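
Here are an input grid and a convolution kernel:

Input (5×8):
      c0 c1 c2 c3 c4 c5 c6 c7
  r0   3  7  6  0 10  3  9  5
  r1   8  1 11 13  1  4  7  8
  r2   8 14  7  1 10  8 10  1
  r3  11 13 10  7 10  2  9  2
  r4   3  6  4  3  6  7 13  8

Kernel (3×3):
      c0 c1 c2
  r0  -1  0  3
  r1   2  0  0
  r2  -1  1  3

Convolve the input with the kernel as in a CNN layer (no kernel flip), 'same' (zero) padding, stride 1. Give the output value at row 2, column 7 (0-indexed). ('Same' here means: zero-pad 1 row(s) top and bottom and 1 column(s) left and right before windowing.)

The receptive field on the zero-padded input at this output position is [7 8 0 / 10 1 0 / 9 2 0]. Elementwise product with the kernel and sum: 7·-1 + 0·3 + 10·2 + 9·-1 + 2·1 + 0·3.

6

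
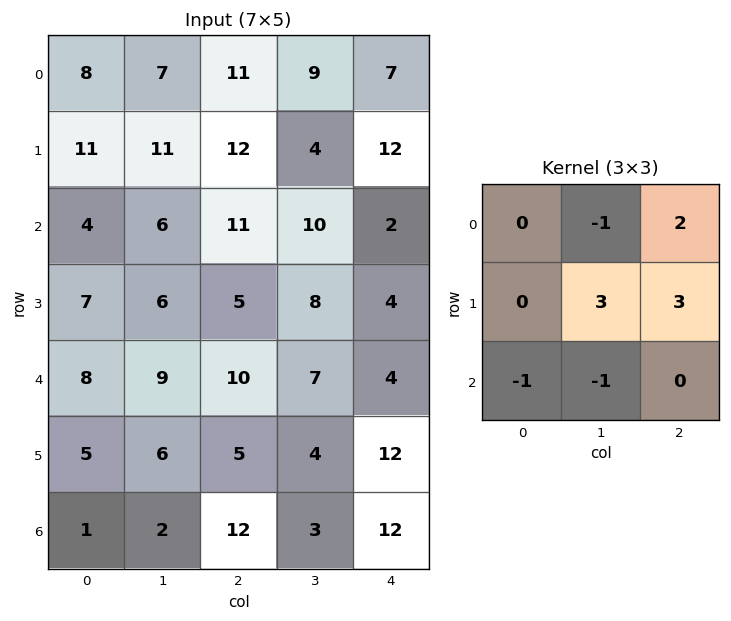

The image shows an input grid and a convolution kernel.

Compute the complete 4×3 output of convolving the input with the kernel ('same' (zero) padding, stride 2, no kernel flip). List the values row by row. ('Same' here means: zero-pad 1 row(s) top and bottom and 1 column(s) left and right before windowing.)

34 37 5
34 48 -18
51 51 -8
16 48 24

Output[0,0]: The receptive field on the zero-padded input at this output position is [0 0 0 / 0 8 7 / 0 11 11]. Elementwise product with the kernel and sum: 0·-1 + 0·2 + 8·3 + 7·3 + 0·-1 + 11·-1.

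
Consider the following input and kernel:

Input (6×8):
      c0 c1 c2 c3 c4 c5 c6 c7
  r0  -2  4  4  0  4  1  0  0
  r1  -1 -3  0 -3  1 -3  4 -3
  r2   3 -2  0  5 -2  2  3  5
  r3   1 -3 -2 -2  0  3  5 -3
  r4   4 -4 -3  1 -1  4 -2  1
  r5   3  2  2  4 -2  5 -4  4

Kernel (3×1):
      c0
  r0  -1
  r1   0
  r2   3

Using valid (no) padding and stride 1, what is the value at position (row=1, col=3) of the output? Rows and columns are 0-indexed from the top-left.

The receptive field on the input at this output position is [-3 / 5 / -2]. Elementwise product with the kernel and sum: -3·-1 + -2·3.

-3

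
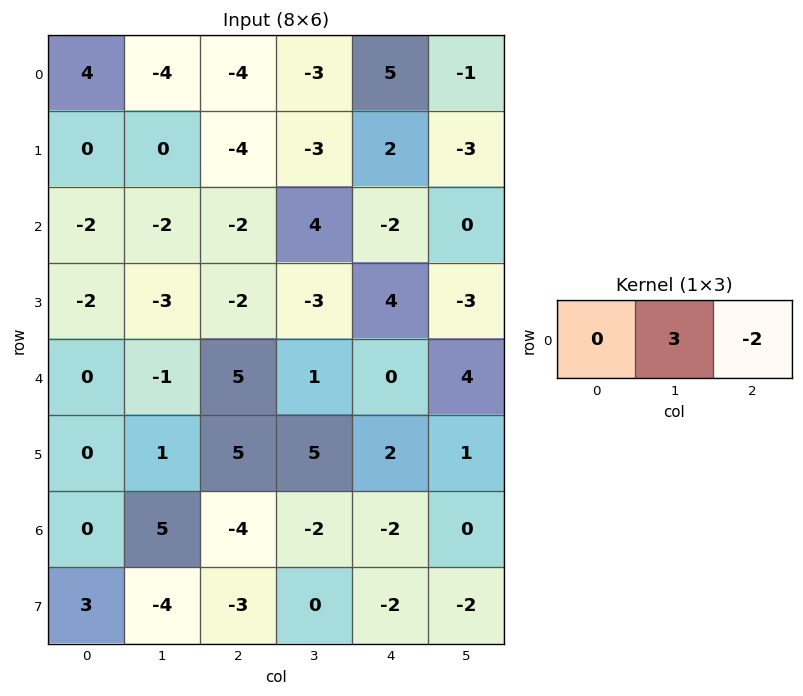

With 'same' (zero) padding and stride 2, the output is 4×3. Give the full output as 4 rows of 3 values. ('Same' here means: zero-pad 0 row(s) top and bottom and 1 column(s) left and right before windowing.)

20 -6 17
-2 -14 -6
2 13 -8
-10 -8 -6

Output[0,0]: The receptive field on the zero-padded input at this output position is [0 4 -4]. Elementwise product with the kernel and sum: 4·3 + -4·-2.
Output[0,1]: The receptive field on the zero-padded input at this output position is [-4 -4 -3]. Elementwise product with the kernel and sum: -4·3 + -3·-2.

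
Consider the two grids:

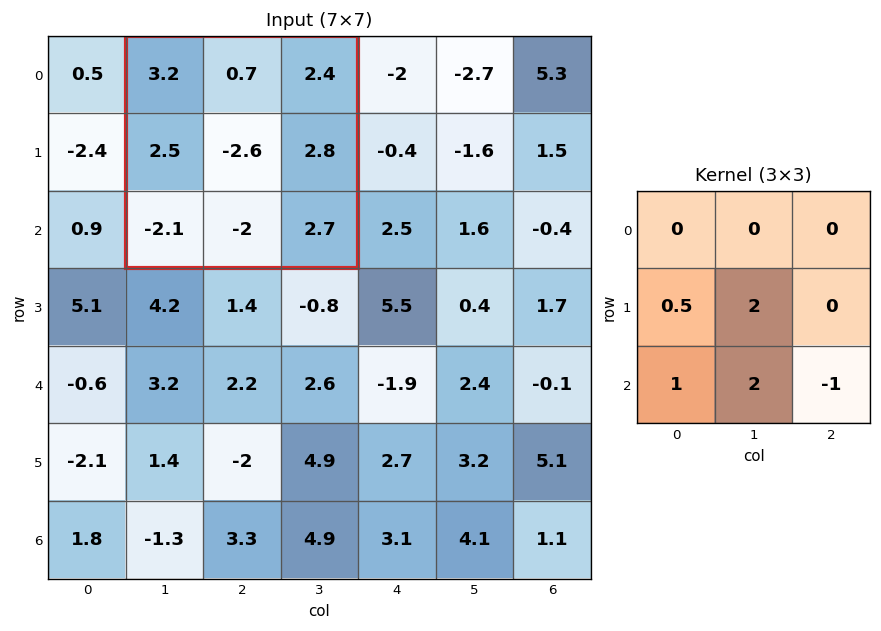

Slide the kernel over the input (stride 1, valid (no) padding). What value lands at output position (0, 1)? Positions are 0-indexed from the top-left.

-12.75

The receptive field on the input at this output position is [3.2 0.7 2.4 / 2.5 -2.6 2.8 / -2.1 -2 2.7]. Elementwise product with the kernel and sum: 2.5·0.5 + -2.6·2 + -2.1·1 + -2·2 + 2.7·-1.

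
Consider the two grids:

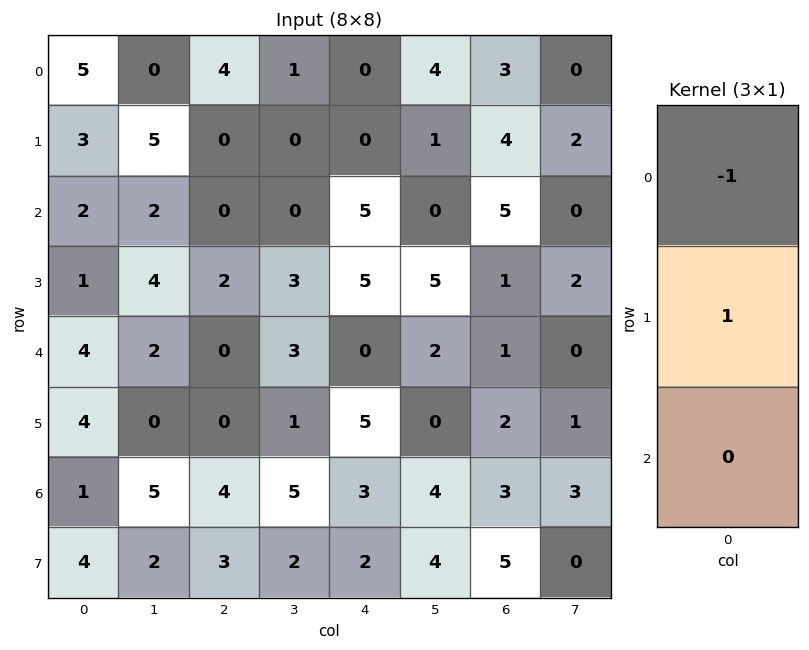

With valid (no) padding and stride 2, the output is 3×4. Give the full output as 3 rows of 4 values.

Output[0,0]: The receptive field on the input at this output position is [5 / 3 / 2]. Elementwise product with the kernel and sum: 5·-1 + 3·1.
Output[0,1]: The receptive field on the input at this output position is [4 / 0 / 0]. Elementwise product with the kernel and sum: 4·-1 + 0·1.

-2 -4 0 1
-1 2 0 -4
0 0 5 1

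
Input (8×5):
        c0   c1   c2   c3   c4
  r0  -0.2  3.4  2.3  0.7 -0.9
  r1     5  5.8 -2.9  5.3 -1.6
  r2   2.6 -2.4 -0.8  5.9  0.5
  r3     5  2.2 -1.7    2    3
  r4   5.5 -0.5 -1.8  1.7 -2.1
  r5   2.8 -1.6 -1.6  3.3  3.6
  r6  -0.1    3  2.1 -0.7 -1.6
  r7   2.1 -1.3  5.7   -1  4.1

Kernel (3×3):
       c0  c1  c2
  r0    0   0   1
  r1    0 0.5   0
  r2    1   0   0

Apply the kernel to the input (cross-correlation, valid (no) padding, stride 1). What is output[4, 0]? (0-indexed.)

-2.7

The receptive field on the input at this output position is [5.5 -0.5 -1.8 / 2.8 -1.6 -1.6 / -0.1 3 2.1]. Elementwise product with the kernel and sum: -1.8·1 + -1.6·0.5 + -0.1·1.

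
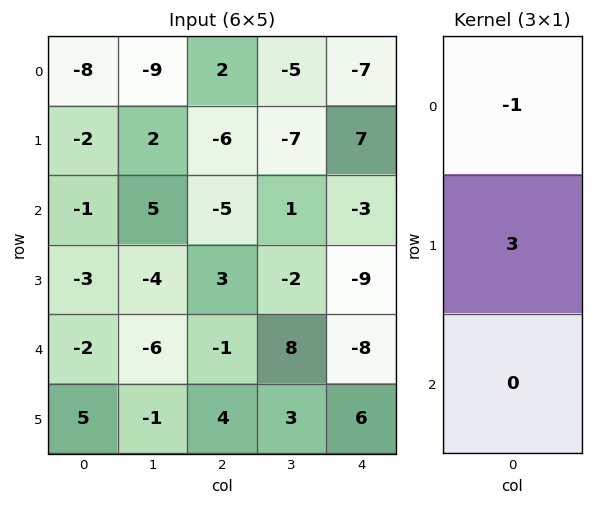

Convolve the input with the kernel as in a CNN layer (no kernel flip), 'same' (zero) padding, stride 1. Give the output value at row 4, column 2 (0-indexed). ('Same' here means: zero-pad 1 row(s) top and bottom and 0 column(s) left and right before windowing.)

The receptive field on the zero-padded input at this output position is [3 / -1 / 4]. Elementwise product with the kernel and sum: 3·-1 + -1·3.

-6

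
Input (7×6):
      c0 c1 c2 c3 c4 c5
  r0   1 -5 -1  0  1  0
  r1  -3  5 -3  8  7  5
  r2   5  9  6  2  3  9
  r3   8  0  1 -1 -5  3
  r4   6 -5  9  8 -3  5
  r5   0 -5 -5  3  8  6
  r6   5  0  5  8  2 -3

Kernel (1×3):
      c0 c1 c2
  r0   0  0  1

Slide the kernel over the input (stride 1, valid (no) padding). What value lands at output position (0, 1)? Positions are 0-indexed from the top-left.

The receptive field on the input at this output position is [-5 -1 0]. Elementwise product with the kernel and sum: 0·1.

0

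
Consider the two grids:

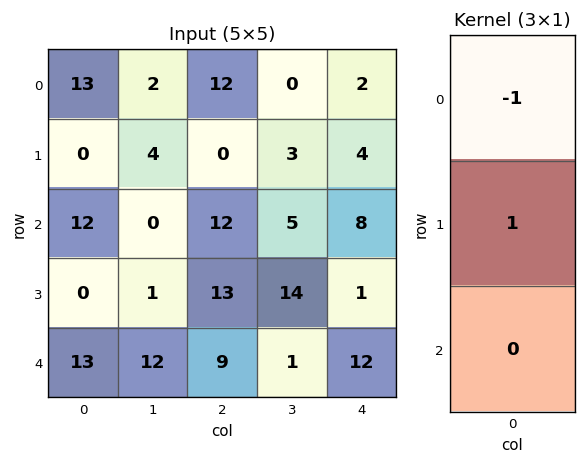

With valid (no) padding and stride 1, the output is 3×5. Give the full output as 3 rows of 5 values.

Output[0,0]: The receptive field on the input at this output position is [13 / 0 / 12]. Elementwise product with the kernel and sum: 13·-1 + 0·1.

-13 2 -12 3 2
12 -4 12 2 4
-12 1 1 9 -7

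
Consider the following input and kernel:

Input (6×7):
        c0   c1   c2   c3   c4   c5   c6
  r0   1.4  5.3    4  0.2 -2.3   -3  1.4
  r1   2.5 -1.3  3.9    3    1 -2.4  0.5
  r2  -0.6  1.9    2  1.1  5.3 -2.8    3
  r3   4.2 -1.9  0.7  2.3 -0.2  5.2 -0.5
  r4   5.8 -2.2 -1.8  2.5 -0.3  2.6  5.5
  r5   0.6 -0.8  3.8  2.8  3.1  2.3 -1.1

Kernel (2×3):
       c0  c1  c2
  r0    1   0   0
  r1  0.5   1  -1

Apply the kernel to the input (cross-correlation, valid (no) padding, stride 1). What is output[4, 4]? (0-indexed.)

4.65

The receptive field on the input at this output position is [-0.3 2.6 5.5 / 3.1 2.3 -1.1]. Elementwise product with the kernel and sum: -0.3·1 + 3.1·0.5 + 2.3·1 + -1.1·-1.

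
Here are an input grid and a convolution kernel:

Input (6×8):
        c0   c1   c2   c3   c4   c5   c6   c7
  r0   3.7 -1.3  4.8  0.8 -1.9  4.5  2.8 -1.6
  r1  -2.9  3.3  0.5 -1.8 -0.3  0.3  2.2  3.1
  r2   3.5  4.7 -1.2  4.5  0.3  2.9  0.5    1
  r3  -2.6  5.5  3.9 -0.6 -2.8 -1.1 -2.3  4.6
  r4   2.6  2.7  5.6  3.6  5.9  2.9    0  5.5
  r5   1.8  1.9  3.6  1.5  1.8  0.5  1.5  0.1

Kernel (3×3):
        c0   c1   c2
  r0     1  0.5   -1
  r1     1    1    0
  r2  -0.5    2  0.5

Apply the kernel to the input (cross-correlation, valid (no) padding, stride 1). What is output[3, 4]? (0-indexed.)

The receptive field on the input at this output position is [-2.8 -1.1 -2.3 / 5.9 2.9 0 / 1.8 0.5 1.5]. Elementwise product with the kernel and sum: -2.8·1 + -1.1·0.5 + -2.3·-1 + 5.9·1 + 2.9·1 + 1.8·-0.5 + 0.5·2 + 1.5·0.5.

8.6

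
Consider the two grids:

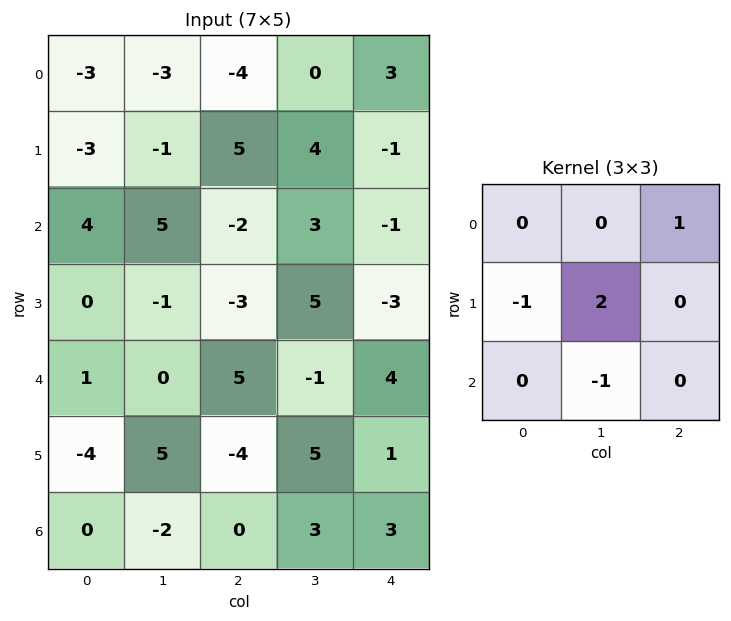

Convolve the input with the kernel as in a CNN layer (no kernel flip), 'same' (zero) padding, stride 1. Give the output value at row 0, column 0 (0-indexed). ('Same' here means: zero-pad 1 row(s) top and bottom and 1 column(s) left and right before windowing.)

-3

The receptive field on the zero-padded input at this output position is [0 0 0 / 0 -3 -3 / 0 -3 -1]. Elementwise product with the kernel and sum: 0·1 + 0·-1 + -3·2 + -3·-1.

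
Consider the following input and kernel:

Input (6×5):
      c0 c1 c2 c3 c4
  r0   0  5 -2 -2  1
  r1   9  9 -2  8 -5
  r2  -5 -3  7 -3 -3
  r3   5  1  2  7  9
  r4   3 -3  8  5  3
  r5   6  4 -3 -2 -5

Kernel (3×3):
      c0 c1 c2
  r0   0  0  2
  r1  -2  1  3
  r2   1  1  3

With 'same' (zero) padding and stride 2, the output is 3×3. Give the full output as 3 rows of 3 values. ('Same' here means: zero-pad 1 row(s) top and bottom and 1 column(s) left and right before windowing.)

51 13 8
12 44 19
14 38 -14

Output[0,0]: The receptive field on the zero-padded input at this output position is [0 0 0 / 0 0 5 / 0 9 9]. Elementwise product with the kernel and sum: 0·2 + 0·-2 + 0·1 + 5·3 + 0·1 + 9·1 + 9·3.
Output[0,1]: The receptive field on the zero-padded input at this output position is [0 0 0 / 5 -2 -2 / 9 -2 8]. Elementwise product with the kernel and sum: 0·2 + 5·-2 + -2·1 + -2·3 + 9·1 + -2·1 + 8·3.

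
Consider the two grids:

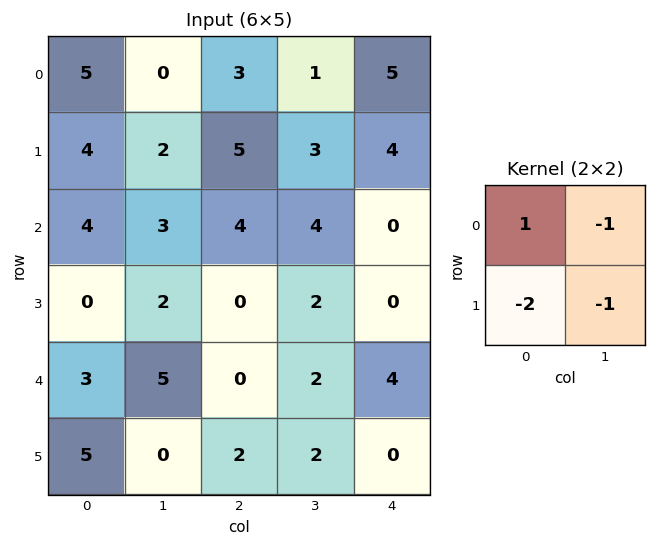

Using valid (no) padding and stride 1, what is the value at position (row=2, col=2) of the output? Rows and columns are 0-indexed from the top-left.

The receptive field on the input at this output position is [4 4 / 0 2]. Elementwise product with the kernel and sum: 4·1 + 4·-1 + 0·-2 + 2·-1.

-2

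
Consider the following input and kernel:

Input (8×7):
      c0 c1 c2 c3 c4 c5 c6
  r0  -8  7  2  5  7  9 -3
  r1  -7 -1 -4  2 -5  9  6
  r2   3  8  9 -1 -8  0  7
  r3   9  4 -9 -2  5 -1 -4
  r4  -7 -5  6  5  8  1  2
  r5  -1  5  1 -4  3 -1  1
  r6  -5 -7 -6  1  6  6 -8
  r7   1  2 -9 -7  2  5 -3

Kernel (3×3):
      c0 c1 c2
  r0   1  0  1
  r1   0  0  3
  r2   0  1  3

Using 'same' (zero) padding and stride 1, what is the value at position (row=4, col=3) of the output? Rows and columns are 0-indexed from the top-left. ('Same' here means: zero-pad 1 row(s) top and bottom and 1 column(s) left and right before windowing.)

The receptive field on the zero-padded input at this output position is [-9 -2 5 / 6 5 8 / 1 -4 3]. Elementwise product with the kernel and sum: -9·1 + 5·1 + 8·3 + -4·1 + 3·3.

25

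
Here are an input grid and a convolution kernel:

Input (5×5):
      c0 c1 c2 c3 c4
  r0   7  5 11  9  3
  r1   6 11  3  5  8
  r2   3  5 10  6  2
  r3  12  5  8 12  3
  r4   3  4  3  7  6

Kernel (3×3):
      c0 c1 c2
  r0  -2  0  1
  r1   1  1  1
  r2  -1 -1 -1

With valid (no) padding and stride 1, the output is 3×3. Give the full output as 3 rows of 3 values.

-1 -3 -21
-16 -21 -3
19 7 -11

Output[0,0]: The receptive field on the input at this output position is [7 5 11 / 6 11 3 / 3 5 10]. Elementwise product with the kernel and sum: 7·-2 + 11·1 + 6·1 + 11·1 + 3·1 + 3·-1 + 5·-1 + 10·-1.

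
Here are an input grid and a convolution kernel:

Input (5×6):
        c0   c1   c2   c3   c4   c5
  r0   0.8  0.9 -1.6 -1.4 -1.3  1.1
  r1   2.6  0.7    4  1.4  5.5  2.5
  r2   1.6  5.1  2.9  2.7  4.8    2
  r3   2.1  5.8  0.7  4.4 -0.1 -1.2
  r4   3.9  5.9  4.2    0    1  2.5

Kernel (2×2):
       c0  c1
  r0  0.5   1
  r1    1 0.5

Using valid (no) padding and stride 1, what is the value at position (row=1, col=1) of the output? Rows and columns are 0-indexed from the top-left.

The receptive field on the input at this output position is [0.7 4 / 5.1 2.9]. Elementwise product with the kernel and sum: 0.7·0.5 + 4·1 + 5.1·1 + 2.9·0.5.

10.9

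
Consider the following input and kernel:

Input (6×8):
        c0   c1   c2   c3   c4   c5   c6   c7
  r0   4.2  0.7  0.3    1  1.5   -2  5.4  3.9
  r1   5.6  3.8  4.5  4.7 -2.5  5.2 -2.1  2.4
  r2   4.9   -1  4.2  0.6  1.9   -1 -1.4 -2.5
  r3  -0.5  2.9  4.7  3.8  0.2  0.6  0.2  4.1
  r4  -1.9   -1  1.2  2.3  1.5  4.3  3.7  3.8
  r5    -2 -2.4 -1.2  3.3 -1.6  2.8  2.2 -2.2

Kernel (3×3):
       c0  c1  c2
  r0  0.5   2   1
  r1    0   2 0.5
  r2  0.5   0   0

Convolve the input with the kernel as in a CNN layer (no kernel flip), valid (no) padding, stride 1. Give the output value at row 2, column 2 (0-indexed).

13.5

The receptive field on the input at this output position is [4.2 0.6 1.9 / 4.7 3.8 0.2 / 1.2 2.3 1.5]. Elementwise product with the kernel and sum: 4.2·0.5 + 0.6·2 + 1.9·1 + 3.8·2 + 0.2·0.5 + 1.2·0.5.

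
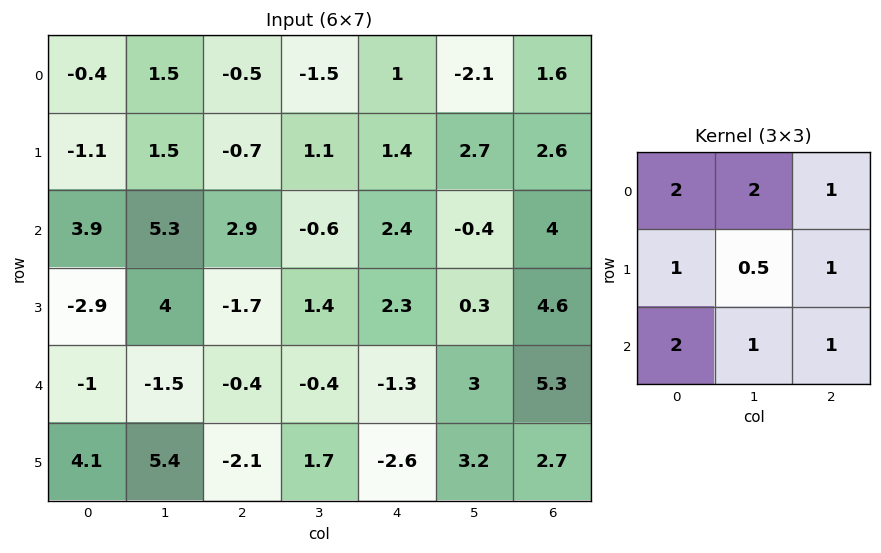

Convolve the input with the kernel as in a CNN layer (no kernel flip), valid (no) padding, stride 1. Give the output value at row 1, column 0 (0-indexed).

The receptive field on the input at this output position is [-1.1 1.5 -0.7 / 3.9 5.3 2.9 / -2.9 4 -1.7]. Elementwise product with the kernel and sum: -1.1·2 + 1.5·2 + -0.7·1 + 3.9·1 + 5.3·0.5 + 2.9·1 + -2.9·2 + 4·1 + -1.7·1.

6.05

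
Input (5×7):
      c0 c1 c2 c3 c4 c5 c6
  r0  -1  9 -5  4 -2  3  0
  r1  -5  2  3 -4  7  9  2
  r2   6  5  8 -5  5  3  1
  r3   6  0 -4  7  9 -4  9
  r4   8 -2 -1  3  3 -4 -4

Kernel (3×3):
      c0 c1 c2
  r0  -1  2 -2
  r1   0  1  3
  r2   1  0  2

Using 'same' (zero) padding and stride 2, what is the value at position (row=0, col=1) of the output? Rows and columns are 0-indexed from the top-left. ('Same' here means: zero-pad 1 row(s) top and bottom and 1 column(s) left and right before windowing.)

The receptive field on the zero-padded input at this output position is [0 0 0 / 9 -5 4 / 2 3 -4]. Elementwise product with the kernel and sum: 0·-1 + 0·2 + 0·-2 + -5·1 + 4·3 + 2·1 + -4·2.

1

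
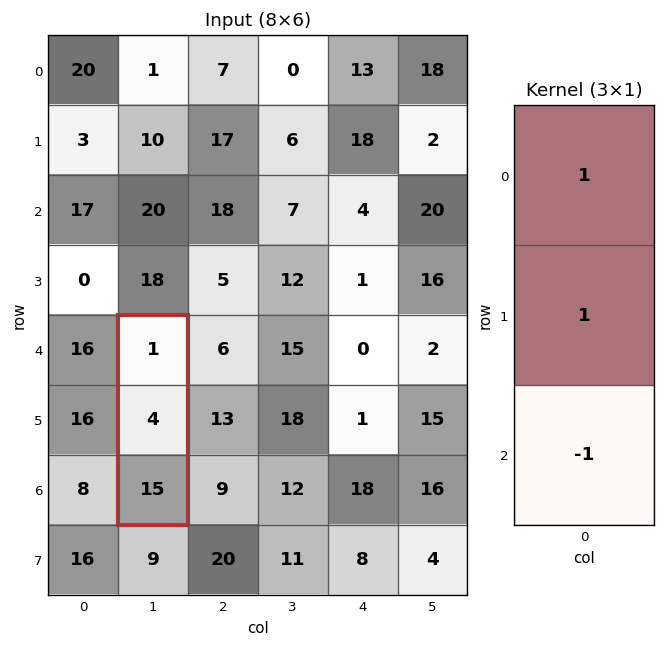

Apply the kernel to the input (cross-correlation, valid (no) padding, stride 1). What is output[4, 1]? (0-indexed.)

-10

The receptive field on the input at this output position is [1 / 4 / 15]. Elementwise product with the kernel and sum: 1·1 + 4·1 + 15·-1.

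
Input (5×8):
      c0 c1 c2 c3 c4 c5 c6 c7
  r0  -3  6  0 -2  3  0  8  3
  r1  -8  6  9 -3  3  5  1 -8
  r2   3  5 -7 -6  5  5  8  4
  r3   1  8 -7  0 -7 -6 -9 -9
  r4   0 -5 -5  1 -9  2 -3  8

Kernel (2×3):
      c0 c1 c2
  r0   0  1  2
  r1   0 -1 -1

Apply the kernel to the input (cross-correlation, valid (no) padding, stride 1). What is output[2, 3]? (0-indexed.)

The receptive field on the input at this output position is [-6 5 5 / 0 -7 -6]. Elementwise product with the kernel and sum: 5·1 + 5·2 + -7·-1 + -6·-1.

28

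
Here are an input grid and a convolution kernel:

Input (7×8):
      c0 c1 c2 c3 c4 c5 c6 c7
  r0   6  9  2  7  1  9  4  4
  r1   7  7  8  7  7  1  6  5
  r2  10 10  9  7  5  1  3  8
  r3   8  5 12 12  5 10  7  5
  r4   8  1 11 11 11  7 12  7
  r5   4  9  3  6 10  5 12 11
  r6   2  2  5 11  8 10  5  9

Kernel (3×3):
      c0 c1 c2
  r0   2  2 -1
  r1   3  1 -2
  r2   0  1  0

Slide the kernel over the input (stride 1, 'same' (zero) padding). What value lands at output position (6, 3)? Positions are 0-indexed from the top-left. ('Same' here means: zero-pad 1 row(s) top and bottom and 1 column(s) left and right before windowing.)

18

The receptive field on the zero-padded input at this output position is [3 6 10 / 5 11 8 / 0 0 0]. Elementwise product with the kernel and sum: 3·2 + 6·2 + 10·-1 + 5·3 + 11·1 + 8·-2 + 0·1.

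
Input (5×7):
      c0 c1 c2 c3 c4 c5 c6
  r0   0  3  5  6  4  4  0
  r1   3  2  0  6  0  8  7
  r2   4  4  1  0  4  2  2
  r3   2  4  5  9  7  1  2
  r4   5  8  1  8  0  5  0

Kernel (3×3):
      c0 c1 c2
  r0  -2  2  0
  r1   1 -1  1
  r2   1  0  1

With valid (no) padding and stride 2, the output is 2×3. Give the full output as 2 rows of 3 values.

Output[0,0]: The receptive field on the input at this output position is [0 3 5 / 3 2 0 / 4 4 1]. Elementwise product with the kernel and sum: 0·-2 + 3·2 + 3·1 + 2·-1 + 0·1 + 4·1 + 1·1.
Output[0,1]: The receptive field on the input at this output position is [5 6 4 / 0 6 0 / 1 0 4]. Elementwise product with the kernel and sum: 5·-2 + 6·2 + 0·1 + 6·-1 + 0·1 + 1·1 + 4·1.

12 1 5
9 2 4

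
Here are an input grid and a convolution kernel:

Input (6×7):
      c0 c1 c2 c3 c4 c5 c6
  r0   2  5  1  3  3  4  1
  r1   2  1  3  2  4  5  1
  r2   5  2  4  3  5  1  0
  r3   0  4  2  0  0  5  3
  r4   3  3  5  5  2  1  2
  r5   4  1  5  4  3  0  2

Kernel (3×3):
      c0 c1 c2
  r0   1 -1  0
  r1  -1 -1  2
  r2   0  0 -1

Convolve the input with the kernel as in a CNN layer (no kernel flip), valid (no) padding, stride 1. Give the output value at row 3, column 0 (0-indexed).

The receptive field on the input at this output position is [0 4 2 / 3 3 5 / 4 1 5]. Elementwise product with the kernel and sum: 0·1 + 4·-1 + 3·-1 + 3·-1 + 5·2 + 5·-1.

-5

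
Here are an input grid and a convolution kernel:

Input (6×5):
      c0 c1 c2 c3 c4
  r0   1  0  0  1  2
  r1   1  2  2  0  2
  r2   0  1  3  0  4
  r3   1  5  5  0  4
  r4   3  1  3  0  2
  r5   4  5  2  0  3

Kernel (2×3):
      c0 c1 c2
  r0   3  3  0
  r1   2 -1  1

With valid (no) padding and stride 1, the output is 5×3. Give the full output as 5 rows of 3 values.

Output[0,0]: The receptive field on the input at this output position is [1 0 0 / 1 2 2]. Elementwise product with the kernel and sum: 1·3 + 0·3 + 1·2 + 2·-1 + 2·1.

5 2 9
11 11 16
5 17 23
26 29 23
17 20 16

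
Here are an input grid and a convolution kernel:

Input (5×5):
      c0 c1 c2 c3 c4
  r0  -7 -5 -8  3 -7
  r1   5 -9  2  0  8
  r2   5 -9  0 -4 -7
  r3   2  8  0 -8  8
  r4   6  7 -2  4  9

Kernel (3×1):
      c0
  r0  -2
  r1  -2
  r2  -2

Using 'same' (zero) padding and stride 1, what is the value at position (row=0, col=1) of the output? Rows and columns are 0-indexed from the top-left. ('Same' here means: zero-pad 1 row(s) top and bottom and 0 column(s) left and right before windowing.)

28

The receptive field on the zero-padded input at this output position is [0 / -5 / -9]. Elementwise product with the kernel and sum: 0·-2 + -5·-2 + -9·-2.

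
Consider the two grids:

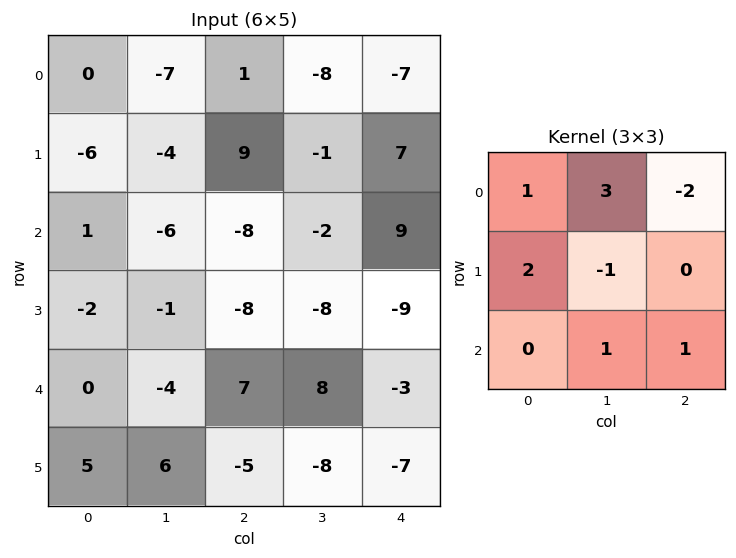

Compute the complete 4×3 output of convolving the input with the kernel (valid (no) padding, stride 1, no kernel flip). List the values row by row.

Output[0,0]: The receptive field on the input at this output position is [0 -7 1 / -6 -4 9 / 1 -6 -8]. Elementwise product with the kernel and sum: 0·1 + -7·3 + 1·-2 + -6·2 + -4·-1 + -6·1 + -8·1.
Output[0,1]: The receptive field on the input at this output position is [-7 1 -8 / -4 9 -1 / -6 -8 -2]. Elementwise product with the kernel and sum: -7·1 + 1·3 + -8·-2 + -4·2 + 9·-1 + -8·1 + -2·1.

-45 -15 17
-37 5 -39
-1 -5 -35
16 -37 -23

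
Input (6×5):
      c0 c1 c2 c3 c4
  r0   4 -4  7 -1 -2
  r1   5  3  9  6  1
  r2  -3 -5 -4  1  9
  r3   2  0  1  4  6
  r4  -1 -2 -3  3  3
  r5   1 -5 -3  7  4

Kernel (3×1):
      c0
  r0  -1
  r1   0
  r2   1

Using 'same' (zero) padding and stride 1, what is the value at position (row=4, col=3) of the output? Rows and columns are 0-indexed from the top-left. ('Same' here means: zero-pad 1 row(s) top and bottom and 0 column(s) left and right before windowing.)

The receptive field on the zero-padded input at this output position is [4 / 3 / 7]. Elementwise product with the kernel and sum: 4·-1 + 7·1.

3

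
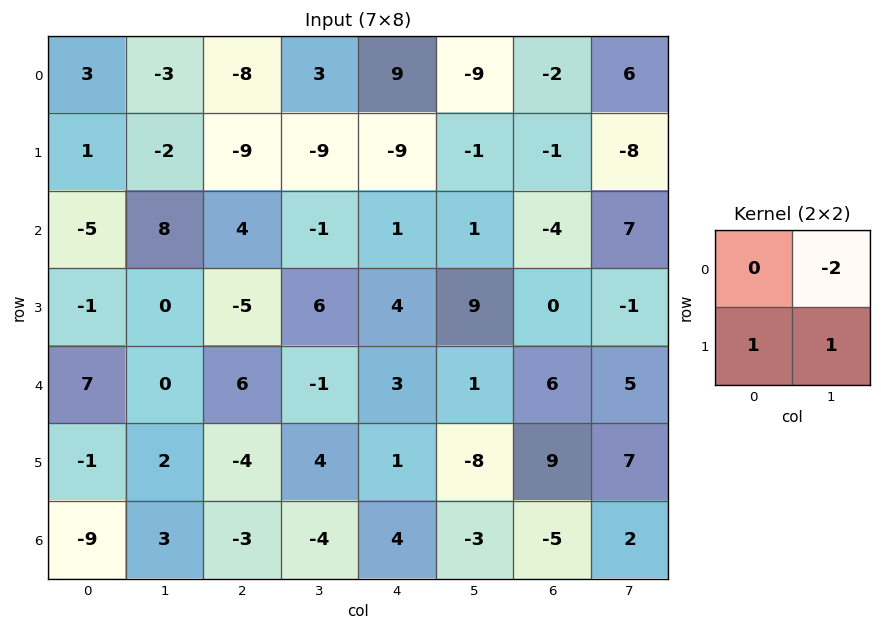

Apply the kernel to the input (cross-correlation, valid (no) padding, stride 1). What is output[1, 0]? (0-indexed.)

7

The receptive field on the input at this output position is [1 -2 / -5 8]. Elementwise product with the kernel and sum: -2·-2 + -5·1 + 8·1.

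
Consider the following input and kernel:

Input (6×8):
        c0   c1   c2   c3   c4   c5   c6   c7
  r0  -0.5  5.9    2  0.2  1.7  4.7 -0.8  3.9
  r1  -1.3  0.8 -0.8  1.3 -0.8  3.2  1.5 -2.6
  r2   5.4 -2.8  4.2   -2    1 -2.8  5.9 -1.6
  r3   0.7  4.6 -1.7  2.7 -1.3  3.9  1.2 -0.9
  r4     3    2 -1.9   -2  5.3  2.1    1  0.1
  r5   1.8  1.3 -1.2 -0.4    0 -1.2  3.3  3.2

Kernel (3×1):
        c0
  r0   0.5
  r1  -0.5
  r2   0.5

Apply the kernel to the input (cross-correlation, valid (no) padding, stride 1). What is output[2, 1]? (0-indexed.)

The receptive field on the input at this output position is [-2.8 / 4.6 / 2]. Elementwise product with the kernel and sum: -2.8·0.5 + 4.6·-0.5 + 2·0.5.

-2.7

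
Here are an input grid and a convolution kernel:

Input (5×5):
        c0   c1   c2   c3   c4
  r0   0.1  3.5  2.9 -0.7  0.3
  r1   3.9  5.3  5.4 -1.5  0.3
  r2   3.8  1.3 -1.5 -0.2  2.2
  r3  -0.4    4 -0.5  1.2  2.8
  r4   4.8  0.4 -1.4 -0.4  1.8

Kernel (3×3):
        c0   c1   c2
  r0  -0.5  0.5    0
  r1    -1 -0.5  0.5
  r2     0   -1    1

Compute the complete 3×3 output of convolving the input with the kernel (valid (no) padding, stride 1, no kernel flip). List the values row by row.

Output[0,0]: The receptive field on the input at this output position is [0.1 3.5 2.9 / 3.9 5.3 5.4 / 3.8 1.3 -1.5]. Elementwise product with the kernel and sum: 0.1·-0.5 + 3.5·0.5 + 3.9·-1 + 5.3·-0.5 + 5.4·0.5 + 1.3·-1 + -1.5·1.
Output[0,1]: The receptive field on the input at this output position is [3.5 2.9 -0.7 / 5.3 5.4 -1.5 / 1.3 -1.5 -0.2]. Elementwise product with the kernel and sum: 3.5·-0.5 + 2.9·0.5 + 5.3·-1 + 5.4·-0.5 + -1.5·0.5 + -1.5·-1 + -0.2·1.

-4.95 -7.75 -3.9
-9 1.1 0.85
-4.9 -3.55 4.15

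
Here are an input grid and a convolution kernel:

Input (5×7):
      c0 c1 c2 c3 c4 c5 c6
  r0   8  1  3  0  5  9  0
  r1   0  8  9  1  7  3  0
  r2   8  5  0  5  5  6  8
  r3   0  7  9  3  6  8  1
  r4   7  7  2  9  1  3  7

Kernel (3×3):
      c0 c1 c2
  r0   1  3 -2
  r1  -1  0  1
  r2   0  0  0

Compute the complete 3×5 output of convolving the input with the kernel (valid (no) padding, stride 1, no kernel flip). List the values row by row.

14 3 -9 -1 25
-2 33 3 17 19
32 -9 2 13 2

Output[0,0]: The receptive field on the input at this output position is [8 1 3 / 0 8 9 / 8 5 0]. Elementwise product with the kernel and sum: 8·1 + 1·3 + 3·-2 + 0·-1 + 9·1.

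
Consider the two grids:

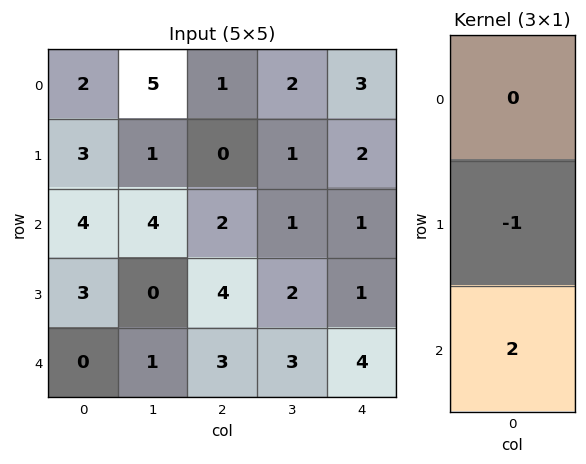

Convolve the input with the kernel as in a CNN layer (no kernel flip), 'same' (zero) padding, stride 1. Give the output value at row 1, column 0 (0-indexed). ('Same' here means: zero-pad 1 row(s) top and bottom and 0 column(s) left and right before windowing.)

The receptive field on the zero-padded input at this output position is [2 / 3 / 4]. Elementwise product with the kernel and sum: 3·-1 + 4·2.

5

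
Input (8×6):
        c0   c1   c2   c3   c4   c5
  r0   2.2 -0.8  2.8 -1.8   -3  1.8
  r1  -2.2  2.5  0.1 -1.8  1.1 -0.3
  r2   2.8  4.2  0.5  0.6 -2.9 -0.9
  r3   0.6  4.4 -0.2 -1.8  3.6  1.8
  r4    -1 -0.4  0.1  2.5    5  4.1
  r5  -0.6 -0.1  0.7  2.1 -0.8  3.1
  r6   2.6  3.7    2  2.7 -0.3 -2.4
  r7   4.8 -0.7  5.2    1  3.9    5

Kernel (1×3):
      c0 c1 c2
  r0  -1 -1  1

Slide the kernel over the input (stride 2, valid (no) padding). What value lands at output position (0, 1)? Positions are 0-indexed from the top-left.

-4

The receptive field on the input at this output position is [2.8 -1.8 -3]. Elementwise product with the kernel and sum: 2.8·-1 + -1.8·-1 + -3·1.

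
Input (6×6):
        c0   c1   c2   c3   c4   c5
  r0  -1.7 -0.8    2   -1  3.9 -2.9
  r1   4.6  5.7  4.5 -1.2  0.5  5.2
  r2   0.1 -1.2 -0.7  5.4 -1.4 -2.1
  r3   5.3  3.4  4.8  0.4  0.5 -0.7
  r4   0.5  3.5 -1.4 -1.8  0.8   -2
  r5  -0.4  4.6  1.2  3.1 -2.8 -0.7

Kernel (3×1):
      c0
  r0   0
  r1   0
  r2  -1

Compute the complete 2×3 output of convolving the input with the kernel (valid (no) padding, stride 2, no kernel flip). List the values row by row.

Output[0,0]: The receptive field on the input at this output position is [-1.7 / 4.6 / 0.1]. Elementwise product with the kernel and sum: 0.1·-1.
Output[0,1]: The receptive field on the input at this output position is [2 / 4.5 / -0.7]. Elementwise product with the kernel and sum: -0.7·-1.

-0.1 0.7 1.4
-0.5 1.4 -0.8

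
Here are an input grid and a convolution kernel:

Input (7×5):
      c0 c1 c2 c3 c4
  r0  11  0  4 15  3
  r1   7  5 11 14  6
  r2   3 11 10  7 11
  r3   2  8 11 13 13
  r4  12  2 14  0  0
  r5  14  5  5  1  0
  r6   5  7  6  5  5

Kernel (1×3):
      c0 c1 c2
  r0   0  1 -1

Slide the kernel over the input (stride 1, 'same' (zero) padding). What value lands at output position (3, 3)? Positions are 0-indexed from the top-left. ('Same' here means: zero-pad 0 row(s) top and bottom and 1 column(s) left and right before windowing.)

0

The receptive field on the zero-padded input at this output position is [11 13 13]. Elementwise product with the kernel and sum: 13·1 + 13·-1.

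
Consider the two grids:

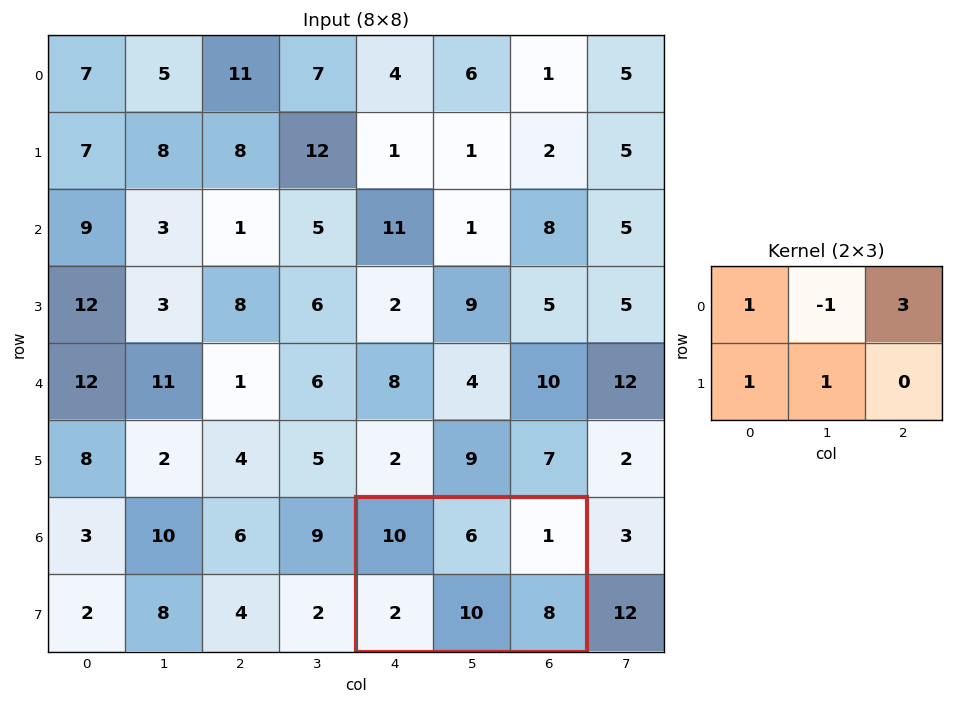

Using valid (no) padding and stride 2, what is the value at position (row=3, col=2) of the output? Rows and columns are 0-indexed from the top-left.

The receptive field on the input at this output position is [10 6 1 / 2 10 8]. Elementwise product with the kernel and sum: 10·1 + 6·-1 + 1·3 + 2·1 + 10·1.

19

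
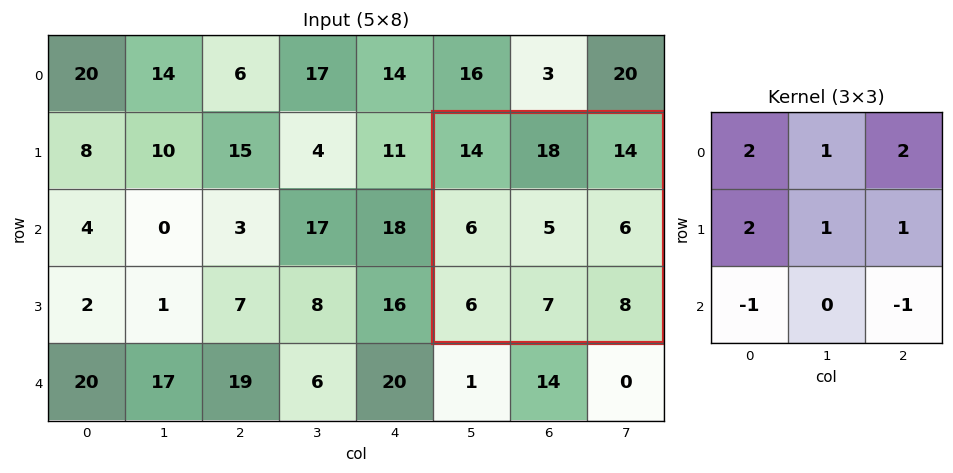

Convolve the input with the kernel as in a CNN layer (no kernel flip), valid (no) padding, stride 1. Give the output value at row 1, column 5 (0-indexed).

The receptive field on the input at this output position is [14 18 14 / 6 5 6 / 6 7 8]. Elementwise product with the kernel and sum: 14·2 + 18·1 + 14·2 + 6·2 + 5·1 + 6·1 + 6·-1 + 8·-1.

83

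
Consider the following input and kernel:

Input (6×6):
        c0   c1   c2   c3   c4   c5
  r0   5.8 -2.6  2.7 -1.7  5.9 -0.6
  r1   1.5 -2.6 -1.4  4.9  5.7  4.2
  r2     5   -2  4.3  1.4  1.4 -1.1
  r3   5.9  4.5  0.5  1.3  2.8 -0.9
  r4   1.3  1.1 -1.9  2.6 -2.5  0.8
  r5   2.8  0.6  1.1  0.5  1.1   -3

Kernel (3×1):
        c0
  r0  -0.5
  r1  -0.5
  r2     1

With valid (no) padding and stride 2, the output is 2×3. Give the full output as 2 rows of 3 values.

Output[0,0]: The receptive field on the input at this output position is [5.8 / 1.5 / 5]. Elementwise product with the kernel and sum: 5.8·-0.5 + 1.5·-0.5 + 5·1.
Output[0,1]: The receptive field on the input at this output position is [2.7 / -1.4 / 4.3]. Elementwise product with the kernel and sum: 2.7·-0.5 + -1.4·-0.5 + 4.3·1.

1.35 3.65 -4.4
-4.15 -4.3 -4.6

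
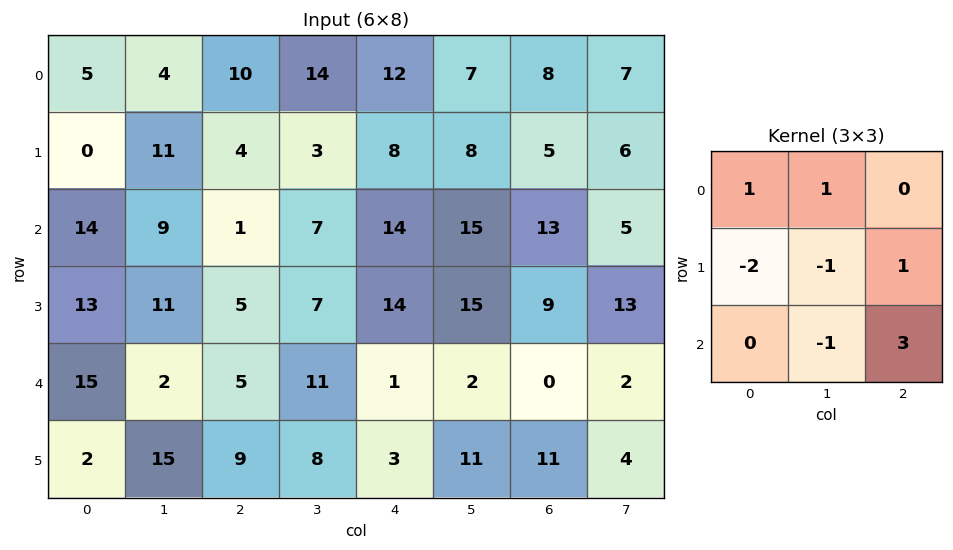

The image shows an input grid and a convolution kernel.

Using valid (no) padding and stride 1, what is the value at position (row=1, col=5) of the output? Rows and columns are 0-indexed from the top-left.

5

The receptive field on the input at this output position is [8 5 6 / 15 13 5 / 15 9 13]. Elementwise product with the kernel and sum: 8·1 + 5·1 + 15·-2 + 13·-1 + 5·1 + 9·-1 + 13·3.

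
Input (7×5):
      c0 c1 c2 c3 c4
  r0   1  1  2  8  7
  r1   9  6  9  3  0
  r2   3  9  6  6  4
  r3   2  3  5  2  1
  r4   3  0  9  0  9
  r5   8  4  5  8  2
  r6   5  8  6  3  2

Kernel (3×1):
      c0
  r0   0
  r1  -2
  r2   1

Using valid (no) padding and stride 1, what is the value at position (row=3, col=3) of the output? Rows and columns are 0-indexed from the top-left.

8

The receptive field on the input at this output position is [2 / 0 / 8]. Elementwise product with the kernel and sum: 0·-2 + 8·1.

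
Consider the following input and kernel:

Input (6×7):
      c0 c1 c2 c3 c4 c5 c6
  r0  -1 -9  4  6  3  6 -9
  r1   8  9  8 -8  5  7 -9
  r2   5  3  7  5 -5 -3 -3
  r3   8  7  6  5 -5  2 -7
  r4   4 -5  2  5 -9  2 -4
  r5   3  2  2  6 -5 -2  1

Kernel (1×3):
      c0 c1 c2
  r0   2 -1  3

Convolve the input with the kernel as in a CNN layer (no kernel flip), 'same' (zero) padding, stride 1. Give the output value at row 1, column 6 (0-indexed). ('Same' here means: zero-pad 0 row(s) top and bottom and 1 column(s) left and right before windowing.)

The receptive field on the zero-padded input at this output position is [7 -9 0]. Elementwise product with the kernel and sum: 7·2 + -9·-1 + 0·3.

23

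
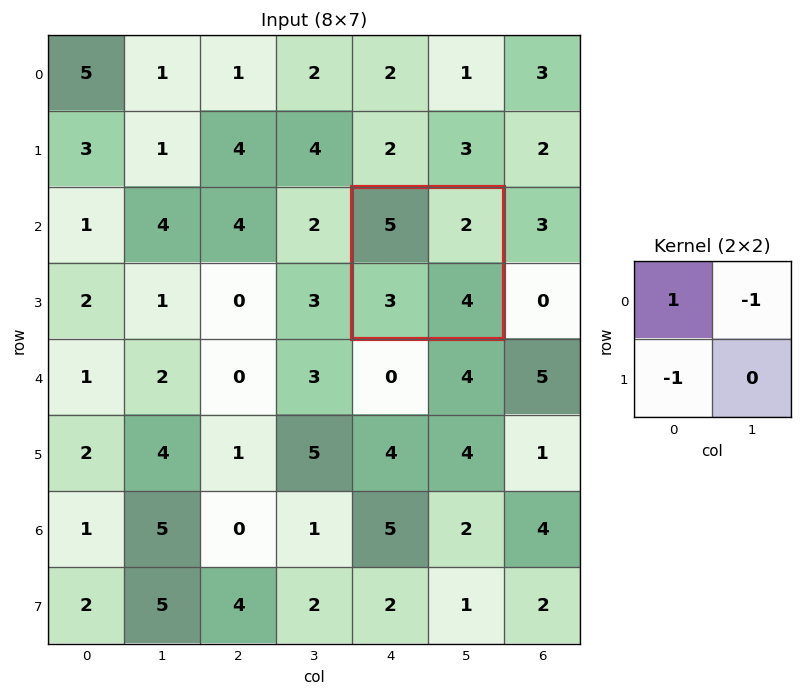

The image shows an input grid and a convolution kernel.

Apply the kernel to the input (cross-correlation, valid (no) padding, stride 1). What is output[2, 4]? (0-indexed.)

0

The receptive field on the input at this output position is [5 2 / 3 4]. Elementwise product with the kernel and sum: 5·1 + 2·-1 + 3·-1.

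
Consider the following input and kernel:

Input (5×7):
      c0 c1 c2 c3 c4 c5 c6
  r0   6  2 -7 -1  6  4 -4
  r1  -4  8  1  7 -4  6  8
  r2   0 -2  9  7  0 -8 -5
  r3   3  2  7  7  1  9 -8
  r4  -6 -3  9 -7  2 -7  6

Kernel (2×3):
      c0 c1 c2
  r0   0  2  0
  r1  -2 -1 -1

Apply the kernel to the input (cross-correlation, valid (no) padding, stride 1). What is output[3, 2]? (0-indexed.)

1

The receptive field on the input at this output position is [7 7 1 / 9 -7 2]. Elementwise product with the kernel and sum: 7·2 + 9·-2 + -7·-1 + 2·-1.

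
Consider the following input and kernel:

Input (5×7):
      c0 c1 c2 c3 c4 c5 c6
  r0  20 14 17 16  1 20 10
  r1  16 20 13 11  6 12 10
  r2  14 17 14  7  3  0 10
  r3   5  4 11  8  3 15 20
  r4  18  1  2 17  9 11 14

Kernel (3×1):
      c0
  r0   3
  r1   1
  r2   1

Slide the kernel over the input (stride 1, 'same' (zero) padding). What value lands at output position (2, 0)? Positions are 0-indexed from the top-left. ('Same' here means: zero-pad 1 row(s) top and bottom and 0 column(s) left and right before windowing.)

67

The receptive field on the zero-padded input at this output position is [16 / 14 / 5]. Elementwise product with the kernel and sum: 16·3 + 14·1 + 5·1.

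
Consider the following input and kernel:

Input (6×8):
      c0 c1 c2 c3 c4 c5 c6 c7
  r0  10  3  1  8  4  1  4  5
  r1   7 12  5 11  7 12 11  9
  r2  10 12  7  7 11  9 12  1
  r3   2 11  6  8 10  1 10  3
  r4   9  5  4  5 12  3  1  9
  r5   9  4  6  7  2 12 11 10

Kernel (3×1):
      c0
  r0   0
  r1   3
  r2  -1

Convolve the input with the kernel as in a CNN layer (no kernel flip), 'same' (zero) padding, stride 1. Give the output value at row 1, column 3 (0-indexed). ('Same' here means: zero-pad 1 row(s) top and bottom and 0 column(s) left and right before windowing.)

The receptive field on the zero-padded input at this output position is [8 / 11 / 7]. Elementwise product with the kernel and sum: 11·3 + 7·-1.

26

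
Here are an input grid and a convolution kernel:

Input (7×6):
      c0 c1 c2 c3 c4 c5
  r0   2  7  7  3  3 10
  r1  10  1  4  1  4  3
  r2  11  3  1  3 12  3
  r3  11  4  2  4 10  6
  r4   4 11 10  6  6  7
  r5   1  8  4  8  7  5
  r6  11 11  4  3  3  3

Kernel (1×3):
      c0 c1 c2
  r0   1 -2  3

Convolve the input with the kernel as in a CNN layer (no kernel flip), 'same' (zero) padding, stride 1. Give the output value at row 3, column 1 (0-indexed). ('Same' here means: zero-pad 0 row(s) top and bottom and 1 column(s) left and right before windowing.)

9

The receptive field on the zero-padded input at this output position is [11 4 2]. Elementwise product with the kernel and sum: 11·1 + 4·-2 + 2·3.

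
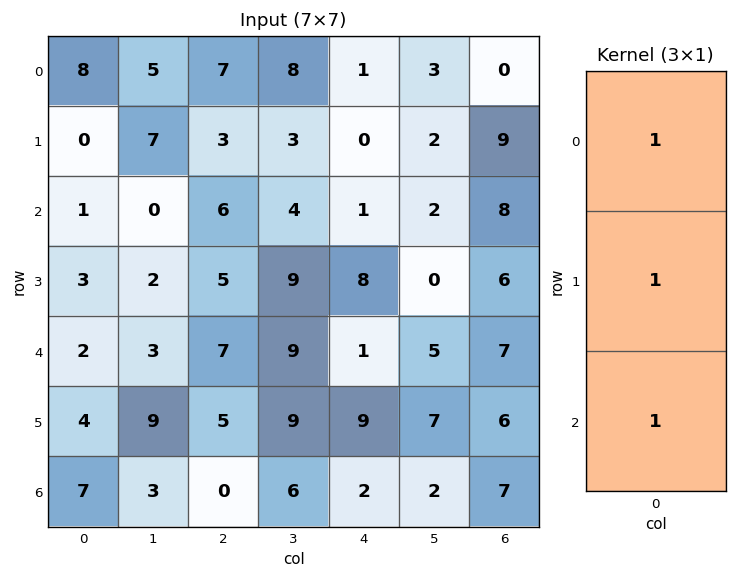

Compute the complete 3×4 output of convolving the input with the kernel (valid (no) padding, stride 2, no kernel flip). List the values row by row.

Output[0,0]: The receptive field on the input at this output position is [8 / 0 / 1]. Elementwise product with the kernel and sum: 8·1 + 0·1 + 1·1.

9 16 2 17
6 18 10 21
13 12 12 20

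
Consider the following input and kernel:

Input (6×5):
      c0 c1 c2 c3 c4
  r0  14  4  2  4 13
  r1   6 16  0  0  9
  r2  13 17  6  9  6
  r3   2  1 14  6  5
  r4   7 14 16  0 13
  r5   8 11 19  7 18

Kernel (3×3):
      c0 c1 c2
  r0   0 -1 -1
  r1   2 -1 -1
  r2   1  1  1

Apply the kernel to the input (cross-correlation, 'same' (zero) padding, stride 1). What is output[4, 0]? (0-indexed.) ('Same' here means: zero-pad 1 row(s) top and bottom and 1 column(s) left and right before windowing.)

-5

The receptive field on the zero-padded input at this output position is [0 2 1 / 0 7 14 / 0 8 11]. Elementwise product with the kernel and sum: 2·-1 + 1·-1 + 0·2 + 7·-1 + 14·-1 + 0·1 + 8·1 + 11·1.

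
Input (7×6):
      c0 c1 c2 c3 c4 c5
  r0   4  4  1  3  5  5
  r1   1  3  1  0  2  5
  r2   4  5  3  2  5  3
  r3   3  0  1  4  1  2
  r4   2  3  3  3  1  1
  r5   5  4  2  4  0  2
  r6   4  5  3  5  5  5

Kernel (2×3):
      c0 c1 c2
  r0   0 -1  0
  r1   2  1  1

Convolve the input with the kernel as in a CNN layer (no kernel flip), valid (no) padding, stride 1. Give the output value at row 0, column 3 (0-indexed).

2

The receptive field on the input at this output position is [3 5 5 / 0 2 5]. Elementwise product with the kernel and sum: 5·-1 + 0·2 + 2·1 + 5·1.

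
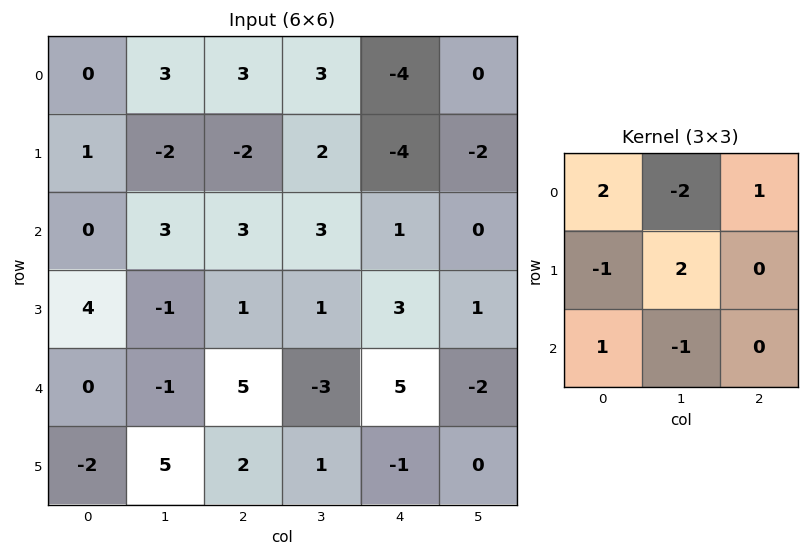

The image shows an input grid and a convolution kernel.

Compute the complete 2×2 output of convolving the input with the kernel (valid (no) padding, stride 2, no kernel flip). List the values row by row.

-11 2
-8 10

Output[0,0]: The receptive field on the input at this output position is [0 3 3 / 1 -2 -2 / 0 3 3]. Elementwise product with the kernel and sum: 0·2 + 3·-2 + 3·1 + 1·-1 + -2·2 + 0·1 + 3·-1.
Output[0,1]: The receptive field on the input at this output position is [3 3 -4 / -2 2 -4 / 3 3 1]. Elementwise product with the kernel and sum: 3·2 + 3·-2 + -4·1 + -2·-1 + 2·2 + 3·1 + 3·-1.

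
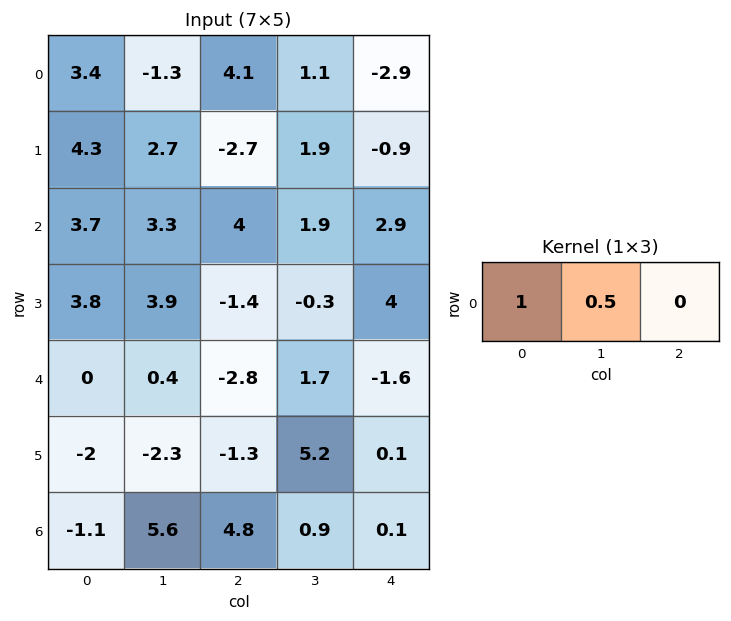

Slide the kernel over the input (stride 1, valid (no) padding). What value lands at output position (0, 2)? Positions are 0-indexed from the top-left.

The receptive field on the input at this output position is [4.1 1.1 -2.9]. Elementwise product with the kernel and sum: 4.1·1 + 1.1·0.5.

4.65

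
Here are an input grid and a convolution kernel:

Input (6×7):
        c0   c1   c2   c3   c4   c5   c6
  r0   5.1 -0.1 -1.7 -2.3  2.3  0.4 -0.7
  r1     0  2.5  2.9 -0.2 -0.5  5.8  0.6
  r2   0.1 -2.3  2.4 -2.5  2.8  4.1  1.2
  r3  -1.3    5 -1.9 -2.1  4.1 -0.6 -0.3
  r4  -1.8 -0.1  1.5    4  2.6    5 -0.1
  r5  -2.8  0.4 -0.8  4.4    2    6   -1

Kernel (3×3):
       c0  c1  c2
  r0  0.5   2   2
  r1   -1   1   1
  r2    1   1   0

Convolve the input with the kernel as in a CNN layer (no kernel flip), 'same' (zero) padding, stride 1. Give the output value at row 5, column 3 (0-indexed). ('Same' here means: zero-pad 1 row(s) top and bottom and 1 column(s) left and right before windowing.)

21.15

The receptive field on the zero-padded input at this output position is [1.5 4 2.6 / -0.8 4.4 2 / 0 0 0]. Elementwise product with the kernel and sum: 1.5·0.5 + 4·2 + 2.6·2 + -0.8·-1 + 4.4·1 + 2·1 + 0·1 + 0·1.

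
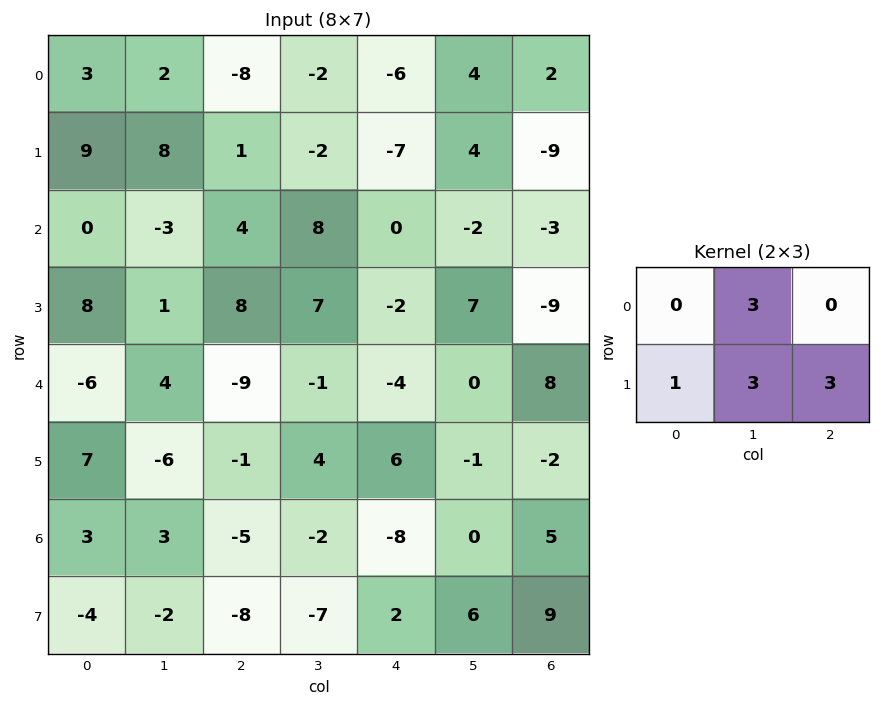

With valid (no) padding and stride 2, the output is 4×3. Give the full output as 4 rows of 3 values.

42 -32 -10
26 47 -14
-2 26 -3
-25 -29 47

Output[0,0]: The receptive field on the input at this output position is [3 2 -8 / 9 8 1]. Elementwise product with the kernel and sum: 2·3 + 9·1 + 8·3 + 1·3.
Output[0,1]: The receptive field on the input at this output position is [-8 -2 -6 / 1 -2 -7]. Elementwise product with the kernel and sum: -2·3 + 1·1 + -2·3 + -7·3.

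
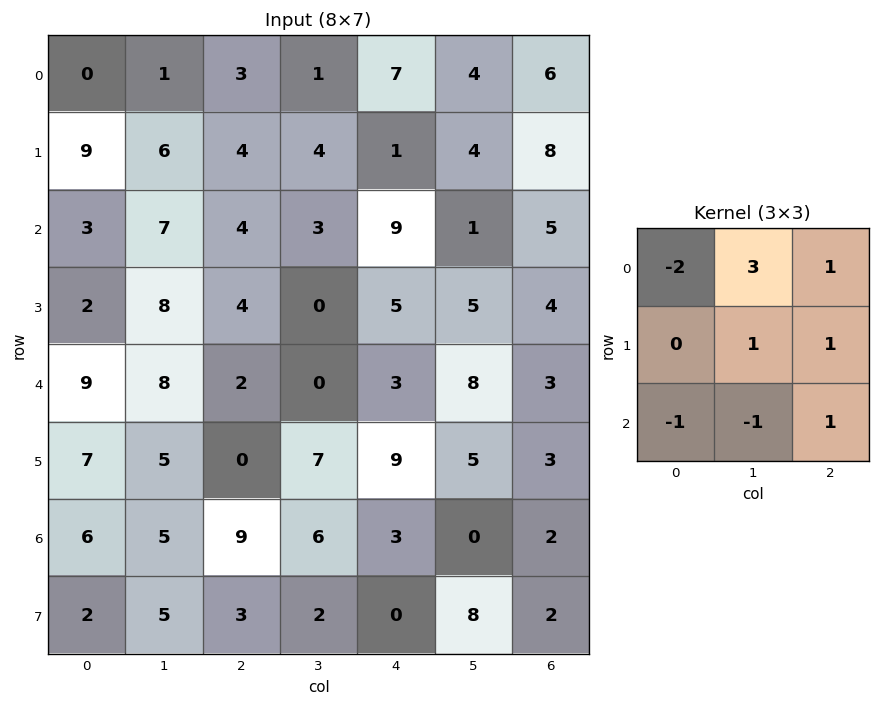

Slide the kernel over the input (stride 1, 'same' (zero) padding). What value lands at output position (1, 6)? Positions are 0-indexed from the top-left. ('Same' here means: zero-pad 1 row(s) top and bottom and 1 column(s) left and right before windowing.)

12

The receptive field on the zero-padded input at this output position is [4 6 0 / 4 8 0 / 1 5 0]. Elementwise product with the kernel and sum: 4·-2 + 6·3 + 0·1 + 8·1 + 0·1 + 1·-1 + 5·-1 + 0·1.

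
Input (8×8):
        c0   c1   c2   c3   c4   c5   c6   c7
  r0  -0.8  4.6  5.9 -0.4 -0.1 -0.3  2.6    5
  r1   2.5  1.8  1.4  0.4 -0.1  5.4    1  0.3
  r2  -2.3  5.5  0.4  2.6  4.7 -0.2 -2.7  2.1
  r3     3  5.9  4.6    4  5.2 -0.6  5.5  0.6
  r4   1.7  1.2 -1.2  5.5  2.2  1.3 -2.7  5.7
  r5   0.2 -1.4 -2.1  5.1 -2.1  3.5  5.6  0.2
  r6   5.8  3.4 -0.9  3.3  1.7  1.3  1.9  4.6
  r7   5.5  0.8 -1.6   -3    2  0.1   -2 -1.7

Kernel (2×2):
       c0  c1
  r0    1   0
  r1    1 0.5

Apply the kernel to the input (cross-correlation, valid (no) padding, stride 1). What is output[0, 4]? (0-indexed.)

The receptive field on the input at this output position is [-0.1 -0.3 / -0.1 5.4]. Elementwise product with the kernel and sum: -0.1·1 + -0.1·1 + 5.4·0.5.

2.5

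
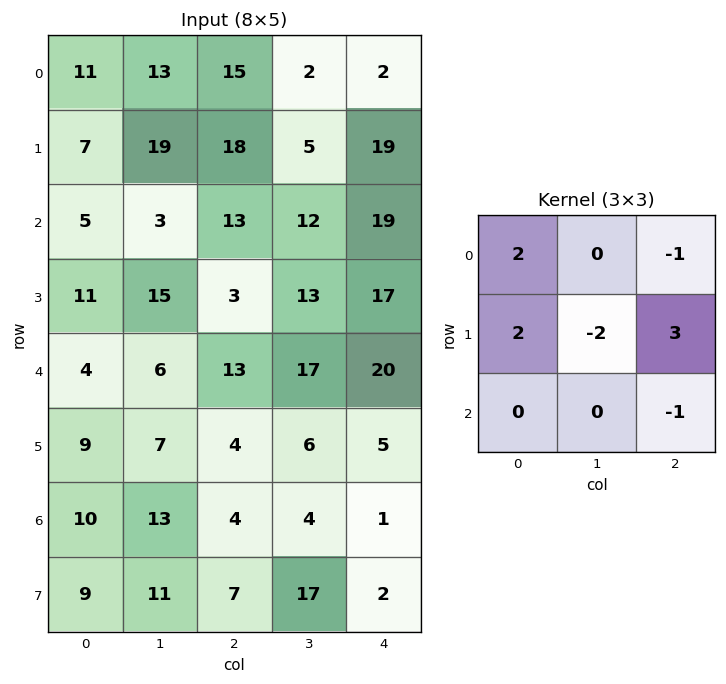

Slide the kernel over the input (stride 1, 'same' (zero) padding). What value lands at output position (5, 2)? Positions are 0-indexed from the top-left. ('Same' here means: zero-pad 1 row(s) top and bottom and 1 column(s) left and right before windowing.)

15

The receptive field on the zero-padded input at this output position is [6 13 17 / 7 4 6 / 13 4 4]. Elementwise product with the kernel and sum: 6·2 + 17·-1 + 7·2 + 4·-2 + 6·3 + 4·-1.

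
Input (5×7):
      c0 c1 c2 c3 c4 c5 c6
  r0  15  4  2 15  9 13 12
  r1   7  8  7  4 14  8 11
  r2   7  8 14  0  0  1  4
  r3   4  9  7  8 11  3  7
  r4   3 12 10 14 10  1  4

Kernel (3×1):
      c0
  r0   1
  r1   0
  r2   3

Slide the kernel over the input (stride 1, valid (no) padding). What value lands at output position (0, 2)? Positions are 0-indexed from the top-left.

44

The receptive field on the input at this output position is [2 / 7 / 14]. Elementwise product with the kernel and sum: 2·1 + 14·3.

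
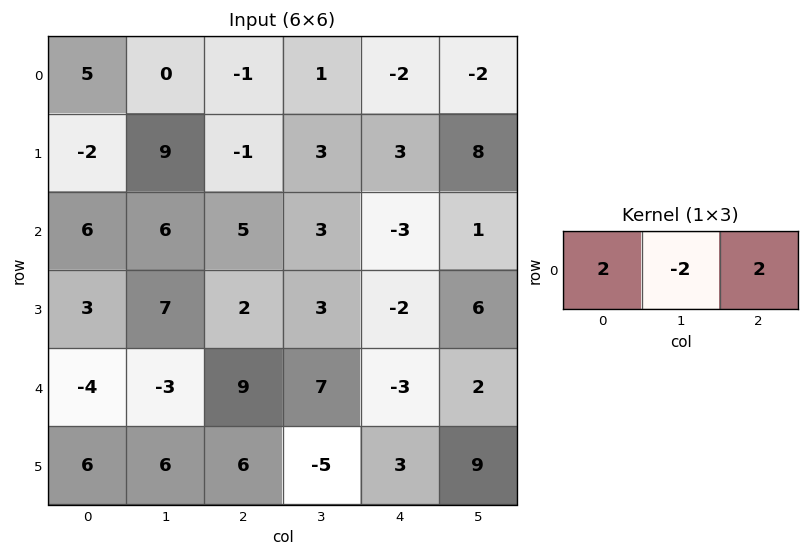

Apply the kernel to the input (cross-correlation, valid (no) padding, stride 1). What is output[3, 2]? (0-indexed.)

-6

The receptive field on the input at this output position is [2 3 -2]. Elementwise product with the kernel and sum: 2·2 + 3·-2 + -2·2.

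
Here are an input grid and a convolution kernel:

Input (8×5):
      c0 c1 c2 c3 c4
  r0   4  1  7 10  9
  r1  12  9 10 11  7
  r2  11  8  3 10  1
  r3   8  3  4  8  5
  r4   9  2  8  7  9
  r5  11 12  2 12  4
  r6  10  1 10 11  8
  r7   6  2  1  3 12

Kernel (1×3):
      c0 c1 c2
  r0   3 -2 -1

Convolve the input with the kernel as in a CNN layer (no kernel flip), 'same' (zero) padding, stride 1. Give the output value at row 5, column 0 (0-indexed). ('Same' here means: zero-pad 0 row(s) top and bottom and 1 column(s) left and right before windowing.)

-34

The receptive field on the zero-padded input at this output position is [0 11 12]. Elementwise product with the kernel and sum: 0·3 + 11·-2 + 12·-1.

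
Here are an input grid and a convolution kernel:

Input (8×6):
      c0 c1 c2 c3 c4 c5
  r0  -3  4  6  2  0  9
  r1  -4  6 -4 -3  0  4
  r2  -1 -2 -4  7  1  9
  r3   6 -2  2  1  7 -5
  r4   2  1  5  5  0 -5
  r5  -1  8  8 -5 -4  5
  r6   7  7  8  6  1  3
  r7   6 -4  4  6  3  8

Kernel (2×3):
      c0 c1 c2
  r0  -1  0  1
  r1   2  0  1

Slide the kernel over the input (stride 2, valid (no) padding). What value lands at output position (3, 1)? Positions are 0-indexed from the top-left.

4

The receptive field on the input at this output position is [8 6 1 / 4 6 3]. Elementwise product with the kernel and sum: 8·-1 + 1·1 + 4·2 + 3·1.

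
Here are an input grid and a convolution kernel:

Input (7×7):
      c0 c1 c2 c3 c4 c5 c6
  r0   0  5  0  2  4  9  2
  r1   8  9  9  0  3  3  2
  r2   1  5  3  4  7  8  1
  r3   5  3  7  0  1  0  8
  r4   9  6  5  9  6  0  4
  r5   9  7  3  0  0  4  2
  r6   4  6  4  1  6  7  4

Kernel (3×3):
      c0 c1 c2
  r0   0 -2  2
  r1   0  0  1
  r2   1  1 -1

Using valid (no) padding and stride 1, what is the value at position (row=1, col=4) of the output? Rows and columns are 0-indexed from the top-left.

The receptive field on the input at this output position is [3 3 2 / 7 8 1 / 1 0 8]. Elementwise product with the kernel and sum: 3·-2 + 2·2 + 1·1 + 1·1 + 0·1 + 8·-1.

-8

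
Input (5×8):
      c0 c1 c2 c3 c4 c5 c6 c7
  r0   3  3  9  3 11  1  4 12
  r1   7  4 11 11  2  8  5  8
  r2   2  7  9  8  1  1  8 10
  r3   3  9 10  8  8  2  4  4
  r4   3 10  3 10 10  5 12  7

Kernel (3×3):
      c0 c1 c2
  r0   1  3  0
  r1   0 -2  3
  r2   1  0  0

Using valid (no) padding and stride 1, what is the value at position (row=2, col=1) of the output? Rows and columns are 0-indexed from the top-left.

The receptive field on the input at this output position is [7 9 8 / 9 10 8 / 10 3 10]. Elementwise product with the kernel and sum: 7·1 + 9·3 + 10·-2 + 8·3 + 10·1.

48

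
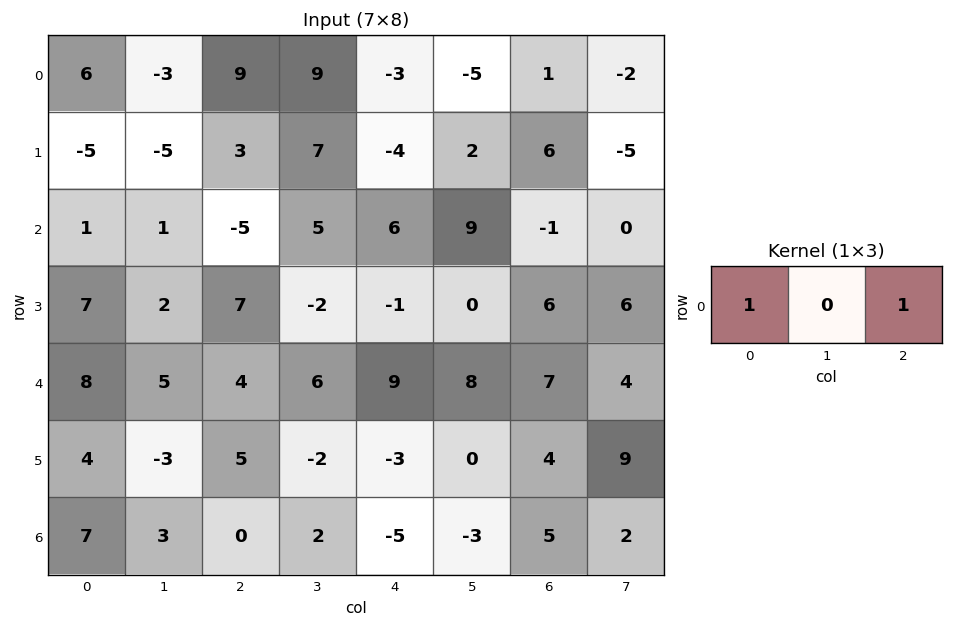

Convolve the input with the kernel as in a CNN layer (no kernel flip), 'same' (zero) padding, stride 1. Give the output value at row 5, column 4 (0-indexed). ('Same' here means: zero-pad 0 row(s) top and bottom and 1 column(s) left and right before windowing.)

The receptive field on the zero-padded input at this output position is [-2 -3 0]. Elementwise product with the kernel and sum: -2·1 + 0·1.

-2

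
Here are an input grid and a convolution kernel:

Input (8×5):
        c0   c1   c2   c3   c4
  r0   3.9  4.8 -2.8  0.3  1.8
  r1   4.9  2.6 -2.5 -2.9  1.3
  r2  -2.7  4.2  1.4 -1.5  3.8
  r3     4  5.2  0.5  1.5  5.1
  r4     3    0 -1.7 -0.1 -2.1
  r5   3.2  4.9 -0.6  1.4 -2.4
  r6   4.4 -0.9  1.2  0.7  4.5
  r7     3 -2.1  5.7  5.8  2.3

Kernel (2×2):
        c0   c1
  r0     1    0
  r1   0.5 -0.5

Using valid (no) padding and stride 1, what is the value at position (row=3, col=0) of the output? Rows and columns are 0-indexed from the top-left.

5.5

The receptive field on the input at this output position is [4 5.2 / 3 0]. Elementwise product with the kernel and sum: 4·1 + 3·0.5 + 0·-0.5.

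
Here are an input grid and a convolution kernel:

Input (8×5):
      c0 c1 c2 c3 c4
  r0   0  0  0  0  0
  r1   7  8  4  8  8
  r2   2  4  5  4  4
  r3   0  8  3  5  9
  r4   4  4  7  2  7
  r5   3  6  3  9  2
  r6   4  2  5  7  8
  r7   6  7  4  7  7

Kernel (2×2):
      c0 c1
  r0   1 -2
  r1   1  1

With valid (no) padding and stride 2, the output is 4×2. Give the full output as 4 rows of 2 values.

Output[0,0]: The receptive field on the input at this output position is [0 0 / 7 8]. Elementwise product with the kernel and sum: 0·1 + 0·-2 + 7·1 + 8·1.

15 12
2 5
5 15
13 2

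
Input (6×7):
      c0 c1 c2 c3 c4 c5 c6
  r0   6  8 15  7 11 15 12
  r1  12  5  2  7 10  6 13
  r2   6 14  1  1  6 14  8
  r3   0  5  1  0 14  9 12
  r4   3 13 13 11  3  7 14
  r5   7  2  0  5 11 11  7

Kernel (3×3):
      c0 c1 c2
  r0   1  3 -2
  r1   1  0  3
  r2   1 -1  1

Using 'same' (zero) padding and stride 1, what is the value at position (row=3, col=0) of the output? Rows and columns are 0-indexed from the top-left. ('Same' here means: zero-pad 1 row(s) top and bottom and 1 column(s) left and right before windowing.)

The receptive field on the zero-padded input at this output position is [0 6 14 / 0 0 5 / 0 3 13]. Elementwise product with the kernel and sum: 0·1 + 6·3 + 14·-2 + 0·1 + 5·3 + 0·1 + 3·-1 + 13·1.

15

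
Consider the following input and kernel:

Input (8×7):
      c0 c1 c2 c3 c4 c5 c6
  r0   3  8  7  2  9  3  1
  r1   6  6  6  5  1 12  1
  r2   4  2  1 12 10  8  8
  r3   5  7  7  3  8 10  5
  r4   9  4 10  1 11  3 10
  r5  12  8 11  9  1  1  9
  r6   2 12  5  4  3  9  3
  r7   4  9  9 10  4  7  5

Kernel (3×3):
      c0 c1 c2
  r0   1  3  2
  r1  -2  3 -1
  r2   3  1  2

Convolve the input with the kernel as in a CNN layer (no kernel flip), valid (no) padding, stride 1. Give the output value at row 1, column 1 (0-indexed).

The receptive field on the input at this output position is [6 6 5 / 2 1 12 / 7 7 3]. Elementwise product with the kernel and sum: 6·1 + 6·3 + 5·2 + 2·-2 + 1·3 + 12·-1 + 7·3 + 7·1 + 3·2.

55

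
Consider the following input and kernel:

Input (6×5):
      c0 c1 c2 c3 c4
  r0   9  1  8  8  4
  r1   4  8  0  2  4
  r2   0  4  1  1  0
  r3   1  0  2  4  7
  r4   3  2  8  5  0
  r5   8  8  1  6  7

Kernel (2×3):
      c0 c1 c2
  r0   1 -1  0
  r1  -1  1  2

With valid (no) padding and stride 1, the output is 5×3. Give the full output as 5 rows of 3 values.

12 -11 10
2 7 -2
-1 13 16
16 14 -5
3 -1 22

Output[0,0]: The receptive field on the input at this output position is [9 1 8 / 4 8 0]. Elementwise product with the kernel and sum: 9·1 + 1·-1 + 4·-1 + 8·1 + 0·2.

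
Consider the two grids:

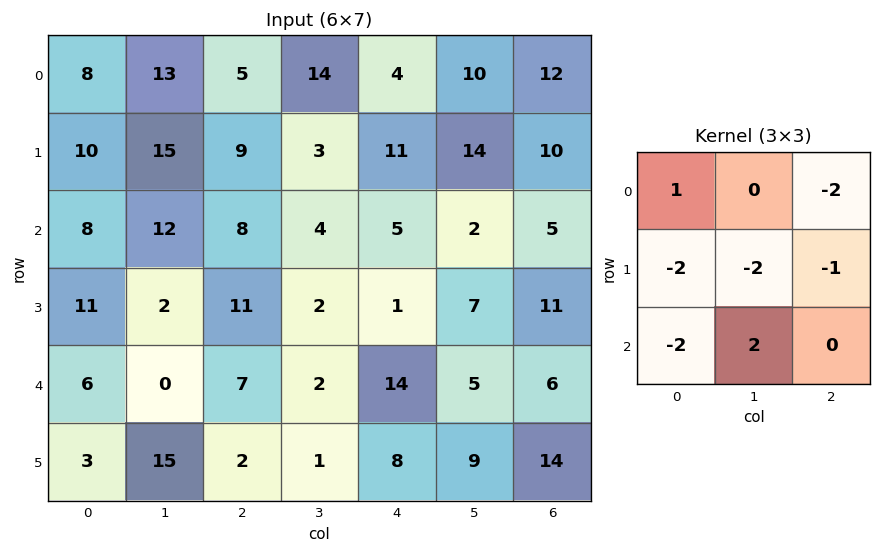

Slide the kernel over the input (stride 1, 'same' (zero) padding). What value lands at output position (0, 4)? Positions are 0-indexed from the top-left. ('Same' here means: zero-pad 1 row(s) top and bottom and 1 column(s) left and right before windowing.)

The receptive field on the zero-padded input at this output position is [0 0 0 / 14 4 10 / 3 11 14]. Elementwise product with the kernel and sum: 0·1 + 0·-2 + 14·-2 + 4·-2 + 10·-1 + 3·-2 + 11·2.

-30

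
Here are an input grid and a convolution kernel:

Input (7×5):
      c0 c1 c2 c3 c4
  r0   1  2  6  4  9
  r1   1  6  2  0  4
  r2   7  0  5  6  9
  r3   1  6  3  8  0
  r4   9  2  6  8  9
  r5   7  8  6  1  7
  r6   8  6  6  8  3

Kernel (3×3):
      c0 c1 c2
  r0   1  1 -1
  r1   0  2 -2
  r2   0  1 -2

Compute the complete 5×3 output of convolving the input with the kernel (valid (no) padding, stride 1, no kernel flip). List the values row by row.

Output[0,0]: The receptive field on the input at this output position is [1 2 6 / 1 6 2 / 7 0 5]. Elementwise product with the kernel and sum: 1·1 + 2·1 + 6·-1 + 6·2 + 2·-2 + 0·1 + 5·-2.

-5 1 -19
-5 -7 0
-2 -21 8
-8 1 -4
3 0 -5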